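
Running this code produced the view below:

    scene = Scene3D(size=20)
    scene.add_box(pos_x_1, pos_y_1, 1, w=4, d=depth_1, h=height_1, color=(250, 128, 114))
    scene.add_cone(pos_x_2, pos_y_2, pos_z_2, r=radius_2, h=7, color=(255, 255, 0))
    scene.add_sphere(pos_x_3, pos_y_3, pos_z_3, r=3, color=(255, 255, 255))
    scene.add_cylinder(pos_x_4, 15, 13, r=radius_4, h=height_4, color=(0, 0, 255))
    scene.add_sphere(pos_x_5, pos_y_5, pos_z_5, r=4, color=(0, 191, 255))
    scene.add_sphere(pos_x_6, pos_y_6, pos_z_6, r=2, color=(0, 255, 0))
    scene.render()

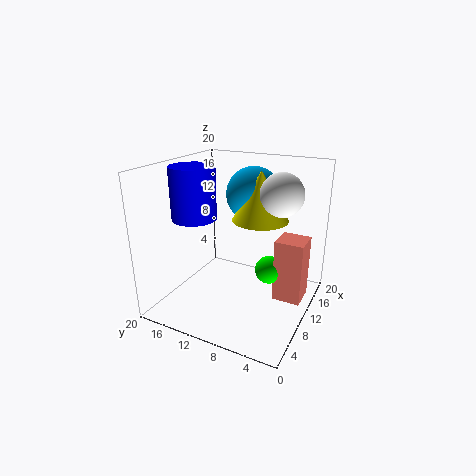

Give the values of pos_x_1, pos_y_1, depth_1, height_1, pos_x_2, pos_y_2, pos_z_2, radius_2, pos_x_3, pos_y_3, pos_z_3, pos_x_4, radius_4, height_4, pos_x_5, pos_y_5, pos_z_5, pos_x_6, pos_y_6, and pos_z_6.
pos_x_1 = 11; pos_y_1 = 1; depth_1 = 4; height_1 = 9; pos_x_2 = 13; pos_y_2 = 8; pos_z_2 = 12; radius_2 = 4; pos_x_3 = 13; pos_y_3 = 5; pos_z_3 = 16; pos_x_4 = 7; radius_4 = 3; height_4 = 7; pos_x_5 = 15; pos_y_5 = 10; pos_z_5 = 15; pos_x_6 = 12; pos_y_6 = 6; pos_z_6 = 5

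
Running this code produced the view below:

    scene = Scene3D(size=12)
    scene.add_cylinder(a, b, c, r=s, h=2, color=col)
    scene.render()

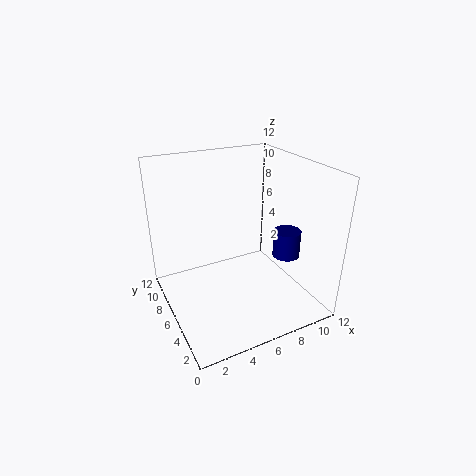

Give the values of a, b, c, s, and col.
a = 8, b = 2, c = 6, s = 1, col = 'navy'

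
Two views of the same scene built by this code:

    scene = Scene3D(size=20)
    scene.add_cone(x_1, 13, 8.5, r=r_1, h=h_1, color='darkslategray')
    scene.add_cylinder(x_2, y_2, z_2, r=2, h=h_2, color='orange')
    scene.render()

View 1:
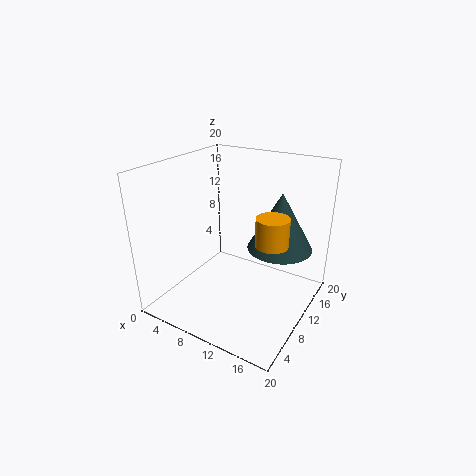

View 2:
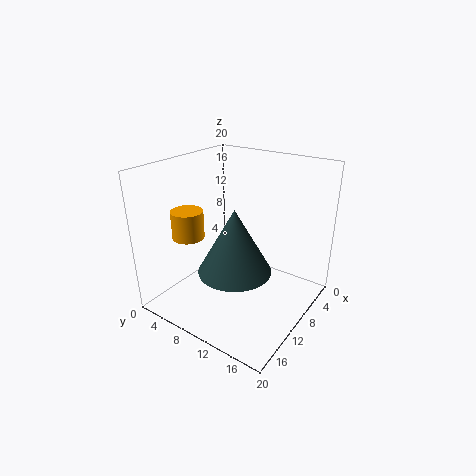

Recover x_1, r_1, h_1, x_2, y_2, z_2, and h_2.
x_1 = 15, r_1 = 4.5, h_1 = 8, x_2 = 16.5, y_2 = 7, z_2 = 12, h_2 = 3.5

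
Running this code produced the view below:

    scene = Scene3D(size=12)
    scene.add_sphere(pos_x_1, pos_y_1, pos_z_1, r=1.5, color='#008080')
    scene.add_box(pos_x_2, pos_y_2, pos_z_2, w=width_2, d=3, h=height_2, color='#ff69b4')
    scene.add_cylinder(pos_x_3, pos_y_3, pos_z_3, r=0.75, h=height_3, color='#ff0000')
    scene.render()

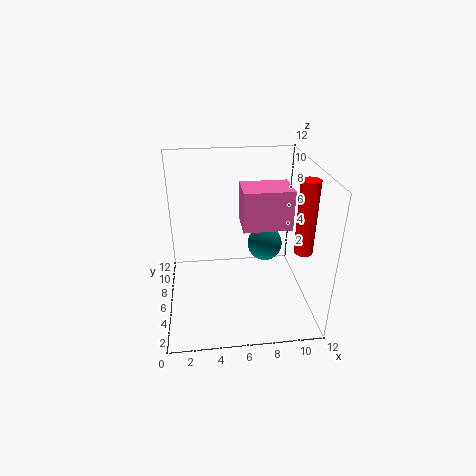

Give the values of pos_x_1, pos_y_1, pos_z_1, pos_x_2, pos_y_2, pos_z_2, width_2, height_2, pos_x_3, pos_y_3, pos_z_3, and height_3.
pos_x_1 = 8.5; pos_y_1 = 7; pos_z_1 = 4.75; pos_x_2 = 6.5; pos_y_2 = 6.25; pos_z_2 = 6.25; width_2 = 4.25; height_2 = 3.5; pos_x_3 = 11; pos_y_3 = 4; pos_z_3 = 5.5; height_3 = 6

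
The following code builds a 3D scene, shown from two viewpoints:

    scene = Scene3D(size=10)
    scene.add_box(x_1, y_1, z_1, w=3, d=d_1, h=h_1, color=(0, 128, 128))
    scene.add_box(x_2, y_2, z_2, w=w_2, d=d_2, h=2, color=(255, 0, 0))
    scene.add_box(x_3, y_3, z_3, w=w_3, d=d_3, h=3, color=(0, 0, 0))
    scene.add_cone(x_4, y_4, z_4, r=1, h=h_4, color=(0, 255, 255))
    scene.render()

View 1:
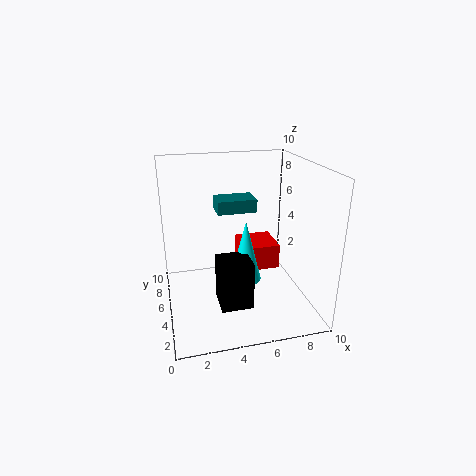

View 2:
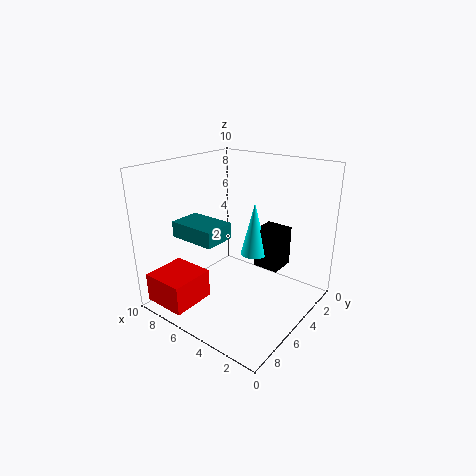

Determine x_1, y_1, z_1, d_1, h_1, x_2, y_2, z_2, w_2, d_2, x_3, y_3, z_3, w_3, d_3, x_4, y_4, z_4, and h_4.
x_1 = 4
y_1 = 7
z_1 = 6
d_1 = 2
h_1 = 1
x_2 = 6
y_2 = 7
z_2 = 1
w_2 = 3
d_2 = 3
x_3 = 3
y_3 = 1
z_3 = 2
w_3 = 2
d_3 = 2
x_4 = 5
y_4 = 3
z_4 = 3
h_4 = 4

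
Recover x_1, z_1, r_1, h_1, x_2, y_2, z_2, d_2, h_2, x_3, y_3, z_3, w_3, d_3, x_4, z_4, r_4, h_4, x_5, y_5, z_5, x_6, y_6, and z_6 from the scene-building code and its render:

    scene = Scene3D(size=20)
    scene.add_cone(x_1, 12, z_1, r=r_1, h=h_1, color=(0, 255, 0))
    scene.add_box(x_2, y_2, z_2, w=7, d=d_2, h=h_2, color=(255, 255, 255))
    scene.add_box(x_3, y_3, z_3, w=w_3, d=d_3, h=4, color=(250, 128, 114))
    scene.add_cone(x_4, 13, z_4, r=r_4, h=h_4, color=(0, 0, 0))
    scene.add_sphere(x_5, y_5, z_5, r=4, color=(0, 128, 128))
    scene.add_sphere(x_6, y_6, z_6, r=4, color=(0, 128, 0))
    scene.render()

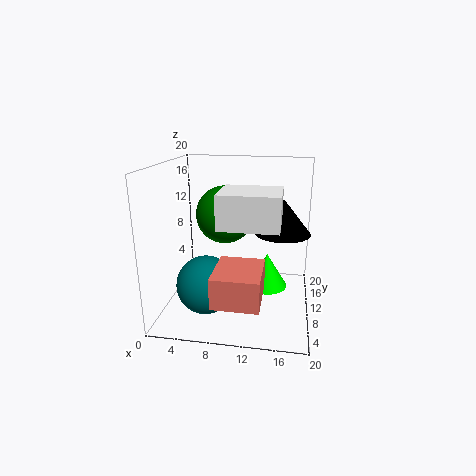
x_1 = 14; z_1 = 2; r_1 = 3; h_1 = 5; x_2 = 9; y_2 = 1; z_2 = 14; d_2 = 6; h_2 = 4; x_3 = 8; y_3 = 1; z_3 = 4; w_3 = 6; d_3 = 7; x_4 = 16; z_4 = 10; r_4 = 4; h_4 = 5; x_5 = 6; y_5 = 7; z_5 = 4; x_6 = 8; y_6 = 11; z_6 = 13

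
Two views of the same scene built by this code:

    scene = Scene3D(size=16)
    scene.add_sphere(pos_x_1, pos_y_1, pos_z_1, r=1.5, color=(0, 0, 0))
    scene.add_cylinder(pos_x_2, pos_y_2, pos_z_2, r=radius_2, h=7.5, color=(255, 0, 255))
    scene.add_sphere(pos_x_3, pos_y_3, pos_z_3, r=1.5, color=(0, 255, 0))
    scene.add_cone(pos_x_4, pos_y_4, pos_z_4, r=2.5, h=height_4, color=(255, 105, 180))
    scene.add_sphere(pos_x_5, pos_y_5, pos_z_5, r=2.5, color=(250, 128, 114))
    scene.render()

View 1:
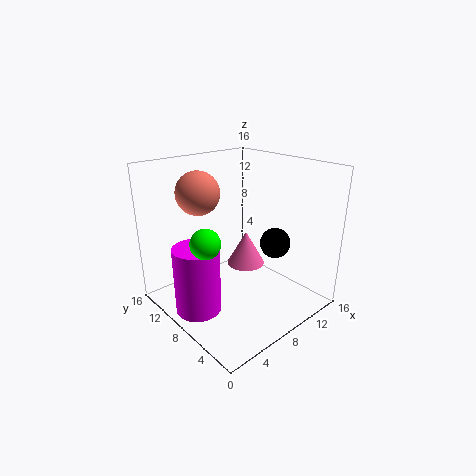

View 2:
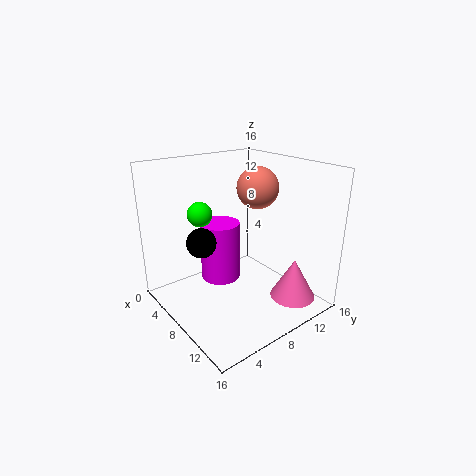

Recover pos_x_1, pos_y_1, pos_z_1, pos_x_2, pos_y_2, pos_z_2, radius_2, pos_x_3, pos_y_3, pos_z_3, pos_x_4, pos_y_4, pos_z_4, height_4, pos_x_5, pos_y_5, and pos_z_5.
pos_x_1 = 8.5
pos_y_1 = 3
pos_z_1 = 9
pos_x_2 = 3
pos_y_2 = 9
pos_z_2 = 0.5
radius_2 = 2.5
pos_x_3 = 2.5
pos_y_3 = 6.5
pos_z_3 = 9.5
pos_x_4 = 13
pos_y_4 = 12
pos_z_4 = 1.5
height_4 = 4.5
pos_x_5 = 6
pos_y_5 = 12.5
pos_z_5 = 12.5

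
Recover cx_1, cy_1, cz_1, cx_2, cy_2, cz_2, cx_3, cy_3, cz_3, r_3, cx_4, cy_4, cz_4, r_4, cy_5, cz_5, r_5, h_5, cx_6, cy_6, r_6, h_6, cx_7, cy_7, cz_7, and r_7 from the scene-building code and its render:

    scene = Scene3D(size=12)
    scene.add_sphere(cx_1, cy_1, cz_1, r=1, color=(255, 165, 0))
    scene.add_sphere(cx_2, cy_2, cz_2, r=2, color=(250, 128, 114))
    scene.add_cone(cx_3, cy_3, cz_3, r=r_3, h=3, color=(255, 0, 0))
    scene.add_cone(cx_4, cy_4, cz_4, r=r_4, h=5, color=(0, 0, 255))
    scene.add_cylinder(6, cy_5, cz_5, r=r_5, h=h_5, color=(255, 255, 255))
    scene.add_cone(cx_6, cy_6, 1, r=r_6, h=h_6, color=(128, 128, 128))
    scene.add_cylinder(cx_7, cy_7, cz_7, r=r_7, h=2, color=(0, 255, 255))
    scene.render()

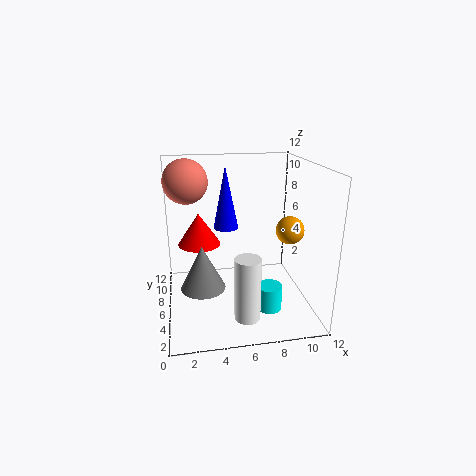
cx_1 = 9
cy_1 = 2
cz_1 = 8
cx_2 = 2
cy_2 = 10
cz_2 = 10
cx_3 = 3
cy_3 = 10
cz_3 = 4
r_3 = 2
cx_4 = 5
cy_4 = 6
cz_4 = 7
r_4 = 1
cy_5 = 2
cz_5 = 1
r_5 = 1
h_5 = 5
cx_6 = 3
cy_6 = 7
r_6 = 2
h_6 = 4
cx_7 = 8
cy_7 = 3
cz_7 = 1
r_7 = 1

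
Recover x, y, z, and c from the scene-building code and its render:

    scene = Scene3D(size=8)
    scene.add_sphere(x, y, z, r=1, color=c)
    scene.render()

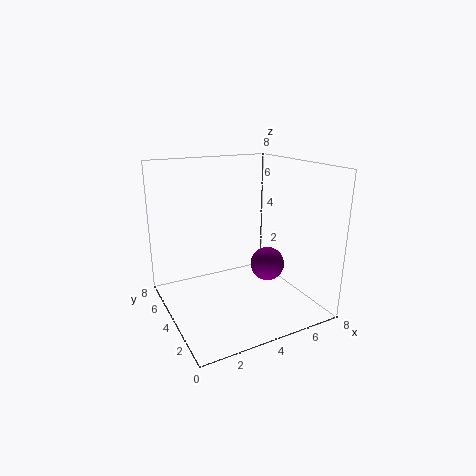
x = 6; y = 4; z = 2; c = 'purple'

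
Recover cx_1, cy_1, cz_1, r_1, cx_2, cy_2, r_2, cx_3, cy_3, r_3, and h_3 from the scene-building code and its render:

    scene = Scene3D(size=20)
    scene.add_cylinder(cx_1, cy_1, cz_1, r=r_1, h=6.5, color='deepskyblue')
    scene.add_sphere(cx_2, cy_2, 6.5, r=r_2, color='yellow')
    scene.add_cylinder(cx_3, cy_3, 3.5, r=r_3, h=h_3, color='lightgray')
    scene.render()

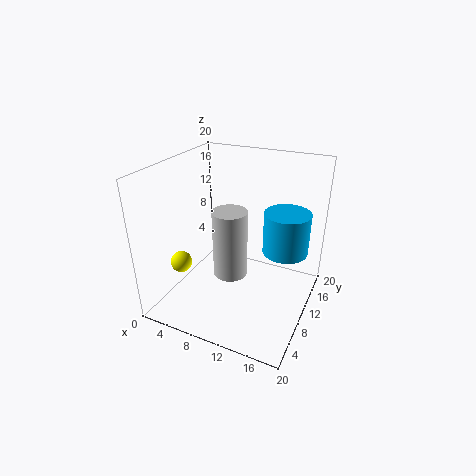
cx_1 = 15, cy_1 = 16.5, cz_1 = 5.5, r_1 = 3.5, cx_2 = 3, cy_2 = 6, r_2 = 1.5, cx_3 = 8.5, cy_3 = 10.5, r_3 = 2.5, h_3 = 10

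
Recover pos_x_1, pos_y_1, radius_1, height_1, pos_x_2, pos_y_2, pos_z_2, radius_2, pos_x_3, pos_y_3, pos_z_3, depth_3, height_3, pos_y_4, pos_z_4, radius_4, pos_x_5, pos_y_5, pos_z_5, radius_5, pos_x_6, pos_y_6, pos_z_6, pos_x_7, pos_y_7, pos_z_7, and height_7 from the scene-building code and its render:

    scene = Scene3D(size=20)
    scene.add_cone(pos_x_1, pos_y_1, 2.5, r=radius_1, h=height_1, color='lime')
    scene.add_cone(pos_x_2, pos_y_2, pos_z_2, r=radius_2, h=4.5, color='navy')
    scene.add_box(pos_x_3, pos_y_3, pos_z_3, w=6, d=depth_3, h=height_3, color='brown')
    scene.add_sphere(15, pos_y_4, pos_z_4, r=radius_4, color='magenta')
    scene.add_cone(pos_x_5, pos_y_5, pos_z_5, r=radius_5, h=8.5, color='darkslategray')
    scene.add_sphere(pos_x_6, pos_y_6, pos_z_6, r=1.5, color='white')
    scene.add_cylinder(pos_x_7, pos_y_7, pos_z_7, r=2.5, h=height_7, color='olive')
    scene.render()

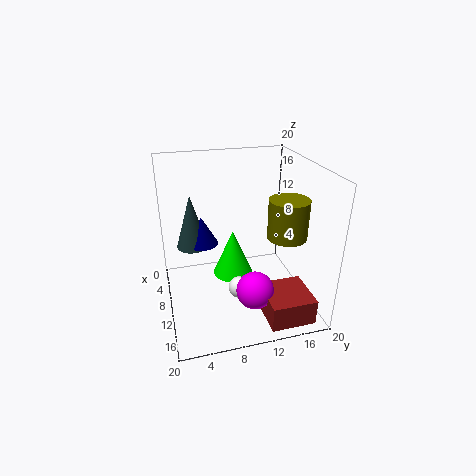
pos_x_1 = 7, pos_y_1 = 10, radius_1 = 3, height_1 = 7, pos_x_2 = 3, pos_y_2 = 6, pos_z_2 = 6, radius_2 = 2.5, pos_x_3 = 13.5, pos_y_3 = 12, pos_z_3 = 1, depth_3 = 6, height_3 = 3.5, pos_y_4 = 11, pos_z_4 = 4.5, radius_4 = 2.5, pos_x_5 = 2.5, pos_y_5 = 4.5, pos_z_5 = 5.5, radius_5 = 2.5, pos_x_6 = 12.5, pos_y_6 = 9.5, pos_z_6 = 3.5, pos_x_7 = 15, pos_y_7 = 15, pos_z_7 = 12, height_7 = 5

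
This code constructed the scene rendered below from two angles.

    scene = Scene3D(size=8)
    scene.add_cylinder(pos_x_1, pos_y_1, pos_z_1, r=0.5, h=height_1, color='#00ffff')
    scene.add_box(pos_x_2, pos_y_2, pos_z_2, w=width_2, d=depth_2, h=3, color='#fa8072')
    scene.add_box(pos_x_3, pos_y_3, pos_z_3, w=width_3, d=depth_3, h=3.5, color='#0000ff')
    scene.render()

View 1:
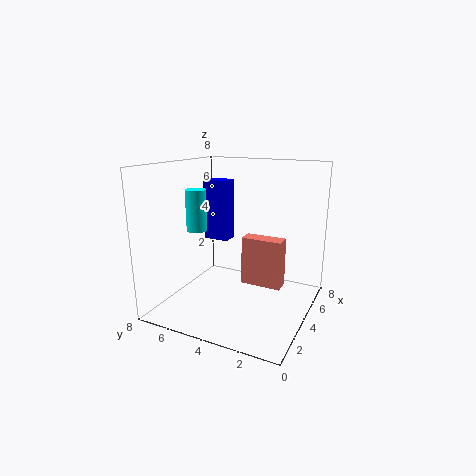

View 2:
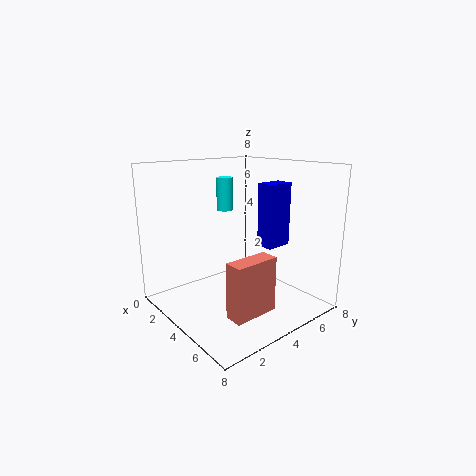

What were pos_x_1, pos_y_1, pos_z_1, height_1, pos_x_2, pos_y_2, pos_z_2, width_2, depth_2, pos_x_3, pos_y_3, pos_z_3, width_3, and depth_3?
pos_x_1 = 1.5, pos_y_1 = 5, pos_z_1 = 5, height_1 = 2, pos_x_2 = 5.5, pos_y_2 = 2, pos_z_2 = 0.5, width_2 = 1, depth_2 = 2.5, pos_x_3 = 4.5, pos_y_3 = 5, pos_z_3 = 3.5, width_3 = 1, depth_3 = 1.5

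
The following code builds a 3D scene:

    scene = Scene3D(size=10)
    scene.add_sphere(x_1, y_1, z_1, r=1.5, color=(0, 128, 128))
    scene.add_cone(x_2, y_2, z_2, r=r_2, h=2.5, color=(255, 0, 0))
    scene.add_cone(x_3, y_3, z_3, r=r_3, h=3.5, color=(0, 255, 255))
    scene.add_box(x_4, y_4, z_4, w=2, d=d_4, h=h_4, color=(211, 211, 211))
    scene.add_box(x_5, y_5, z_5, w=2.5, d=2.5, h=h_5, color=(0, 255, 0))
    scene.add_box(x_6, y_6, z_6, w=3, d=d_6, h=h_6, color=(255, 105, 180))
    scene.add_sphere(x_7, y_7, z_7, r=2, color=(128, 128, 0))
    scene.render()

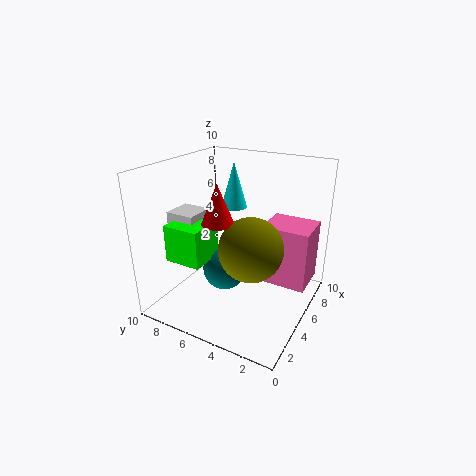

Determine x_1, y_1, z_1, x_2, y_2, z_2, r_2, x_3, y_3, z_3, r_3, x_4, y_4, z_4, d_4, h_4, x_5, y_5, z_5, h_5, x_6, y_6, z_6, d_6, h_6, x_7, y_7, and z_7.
x_1 = 4, y_1 = 5.5, z_1 = 3, x_2 = 2.5, y_2 = 5, z_2 = 7, r_2 = 1, x_3 = 8, y_3 = 7, z_3 = 6, r_3 = 1, x_4 = 2.5, y_4 = 7, z_4 = 4.5, d_4 = 2, h_4 = 2.5, x_5 = 1.5, y_5 = 6, z_5 = 4, h_5 = 2.5, x_6 = 6.5, y_6 = 0.5, z_6 = 1, d_6 = 3.5, h_6 = 4.5, x_7 = 3, y_7 = 3, z_7 = 5.5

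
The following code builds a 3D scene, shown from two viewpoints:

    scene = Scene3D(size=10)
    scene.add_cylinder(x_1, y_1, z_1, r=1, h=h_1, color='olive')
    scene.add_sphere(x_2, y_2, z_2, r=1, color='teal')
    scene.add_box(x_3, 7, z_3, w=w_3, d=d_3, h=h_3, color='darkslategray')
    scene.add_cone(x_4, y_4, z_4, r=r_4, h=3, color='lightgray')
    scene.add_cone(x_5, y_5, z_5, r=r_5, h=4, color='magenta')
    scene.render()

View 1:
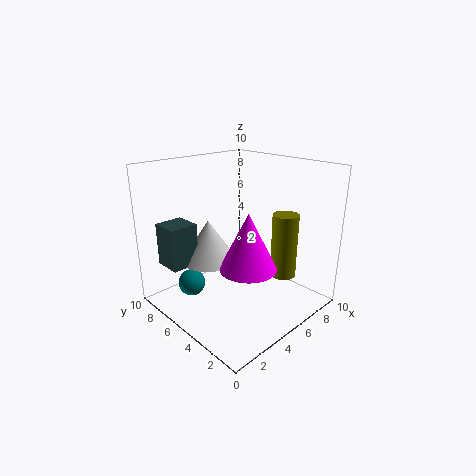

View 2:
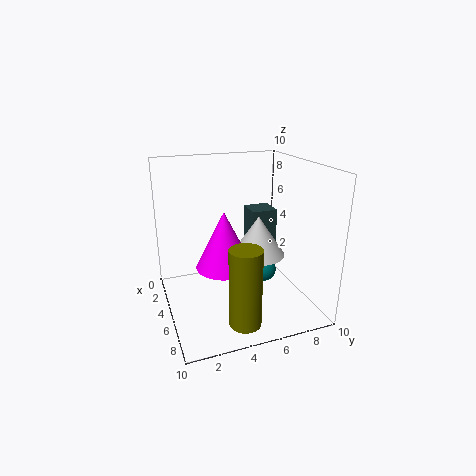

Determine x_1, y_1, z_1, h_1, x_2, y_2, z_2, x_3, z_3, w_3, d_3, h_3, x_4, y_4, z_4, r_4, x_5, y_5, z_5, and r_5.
x_1 = 9
y_1 = 4
z_1 = 1
h_1 = 5
x_2 = 3
y_2 = 8
z_2 = 1
x_3 = 1
z_3 = 3
w_3 = 2
d_3 = 2
h_3 = 3
x_4 = 4
y_4 = 7
z_4 = 3
r_4 = 2
x_5 = 5
y_5 = 4
z_5 = 3
r_5 = 2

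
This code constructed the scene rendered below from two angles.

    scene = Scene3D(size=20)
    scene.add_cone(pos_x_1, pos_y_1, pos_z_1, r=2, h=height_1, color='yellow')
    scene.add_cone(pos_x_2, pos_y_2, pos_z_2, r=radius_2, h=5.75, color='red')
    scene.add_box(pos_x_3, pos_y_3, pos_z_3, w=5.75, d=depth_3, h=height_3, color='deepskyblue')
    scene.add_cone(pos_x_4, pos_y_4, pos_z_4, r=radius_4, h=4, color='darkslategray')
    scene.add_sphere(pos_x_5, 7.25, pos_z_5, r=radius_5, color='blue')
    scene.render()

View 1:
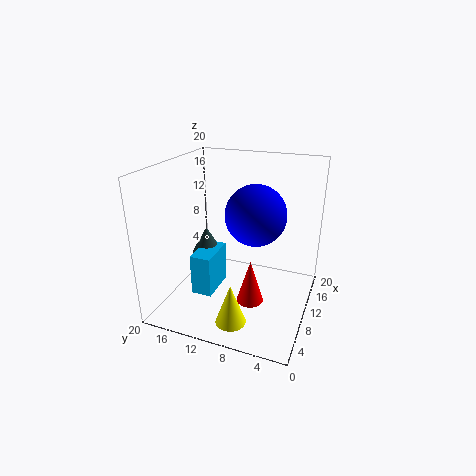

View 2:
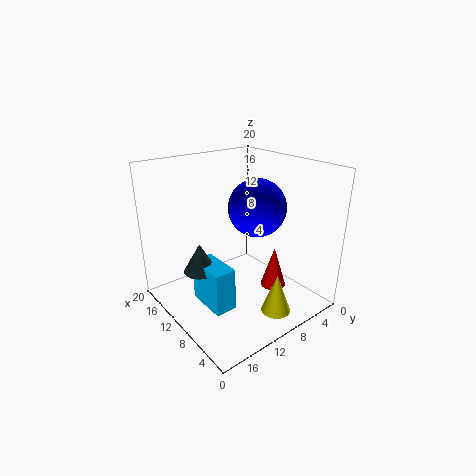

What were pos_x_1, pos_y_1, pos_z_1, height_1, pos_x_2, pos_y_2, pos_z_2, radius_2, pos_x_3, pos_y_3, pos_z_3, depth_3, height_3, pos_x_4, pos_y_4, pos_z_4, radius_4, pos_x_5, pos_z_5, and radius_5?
pos_x_1 = 3.5
pos_y_1 = 8.5
pos_z_1 = 1
height_1 = 5.5
pos_x_2 = 6
pos_y_2 = 6.75
pos_z_2 = 3.25
radius_2 = 1.75
pos_x_3 = 6.75
pos_y_3 = 13
pos_z_3 = 1.5
depth_3 = 3
height_3 = 6
pos_x_4 = 11.25
pos_y_4 = 15.5
pos_z_4 = 6.25
radius_4 = 2.25
pos_x_5 = 9.25
pos_z_5 = 14
radius_5 = 4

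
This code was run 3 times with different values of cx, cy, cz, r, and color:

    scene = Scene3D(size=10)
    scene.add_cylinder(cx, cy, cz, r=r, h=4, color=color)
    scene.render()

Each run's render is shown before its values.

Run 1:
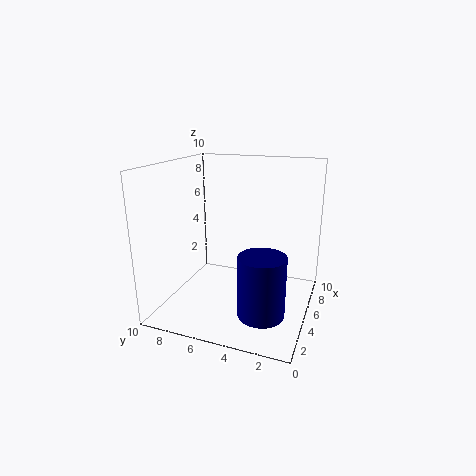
cx = 2.5; cy = 2.5; cz = 1; r = 1.5; color = 'navy'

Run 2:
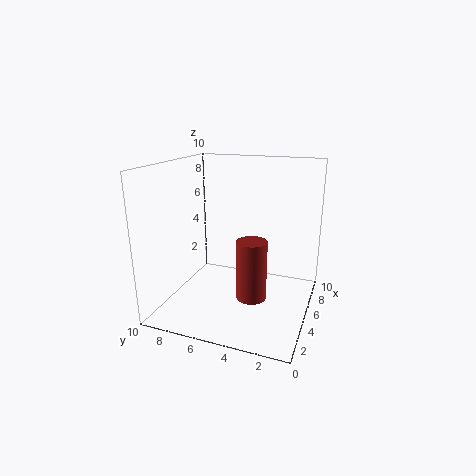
cx = 3.5; cy = 3.5; cz = 1.5; r = 1; color = 'brown'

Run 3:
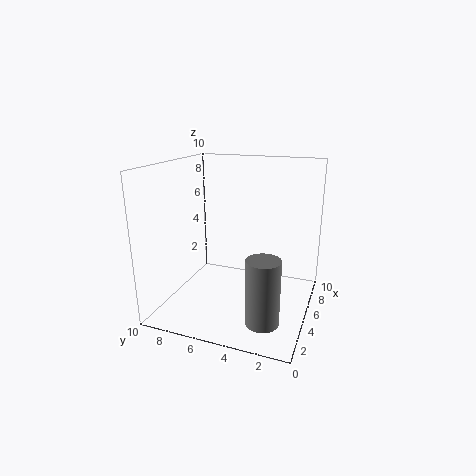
cx = 1; cy = 2; cz = 1.5; r = 1; color = 'gray'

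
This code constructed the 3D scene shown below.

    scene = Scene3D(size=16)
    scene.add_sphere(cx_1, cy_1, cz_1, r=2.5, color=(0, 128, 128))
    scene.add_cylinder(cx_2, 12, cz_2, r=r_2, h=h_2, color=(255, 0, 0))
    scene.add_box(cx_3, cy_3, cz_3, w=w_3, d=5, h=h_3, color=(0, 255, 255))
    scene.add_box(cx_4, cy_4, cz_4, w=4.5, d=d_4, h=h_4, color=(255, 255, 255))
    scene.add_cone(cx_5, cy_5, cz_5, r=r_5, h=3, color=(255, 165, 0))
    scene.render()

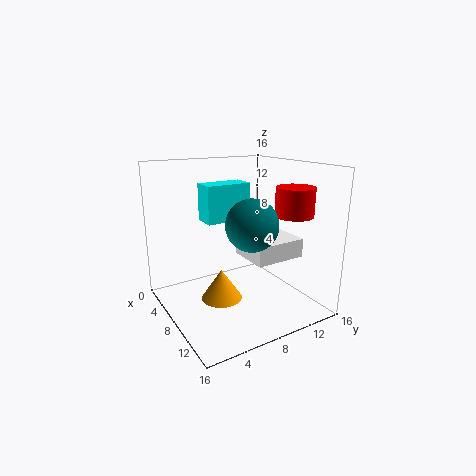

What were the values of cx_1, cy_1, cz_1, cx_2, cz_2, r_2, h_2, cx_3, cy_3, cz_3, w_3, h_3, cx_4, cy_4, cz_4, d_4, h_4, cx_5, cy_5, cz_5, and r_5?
cx_1 = 13, cy_1 = 6.5, cz_1 = 11, cx_2 = 12.5, cz_2 = 11, r_2 = 2, h_2 = 3, cx_3 = 5.5, cy_3 = 4.5, cz_3 = 10, w_3 = 2.5, h_3 = 4, cx_4 = 8.5, cy_4 = 7.5, cz_4 = 6.5, d_4 = 5.5, h_4 = 2, cx_5 = 11.5, cy_5 = 4, cz_5 = 3.5, r_5 = 2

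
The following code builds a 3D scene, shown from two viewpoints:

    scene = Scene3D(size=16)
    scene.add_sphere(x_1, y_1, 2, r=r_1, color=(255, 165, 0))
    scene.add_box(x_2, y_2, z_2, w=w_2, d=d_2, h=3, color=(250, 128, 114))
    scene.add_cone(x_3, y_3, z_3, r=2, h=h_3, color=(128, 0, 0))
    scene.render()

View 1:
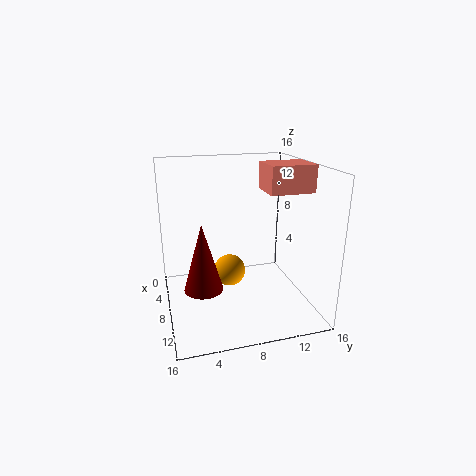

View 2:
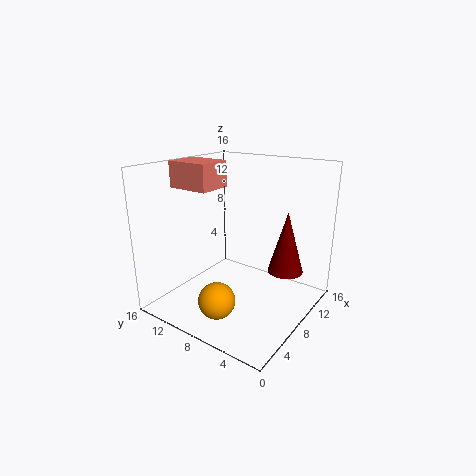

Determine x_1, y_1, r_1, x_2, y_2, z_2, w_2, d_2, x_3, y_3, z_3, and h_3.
x_1 = 4, y_1 = 8, r_1 = 2, x_2 = 6, y_2 = 11, z_2 = 13, w_2 = 4, d_2 = 5, x_3 = 11, y_3 = 3.5, z_3 = 4, h_3 = 7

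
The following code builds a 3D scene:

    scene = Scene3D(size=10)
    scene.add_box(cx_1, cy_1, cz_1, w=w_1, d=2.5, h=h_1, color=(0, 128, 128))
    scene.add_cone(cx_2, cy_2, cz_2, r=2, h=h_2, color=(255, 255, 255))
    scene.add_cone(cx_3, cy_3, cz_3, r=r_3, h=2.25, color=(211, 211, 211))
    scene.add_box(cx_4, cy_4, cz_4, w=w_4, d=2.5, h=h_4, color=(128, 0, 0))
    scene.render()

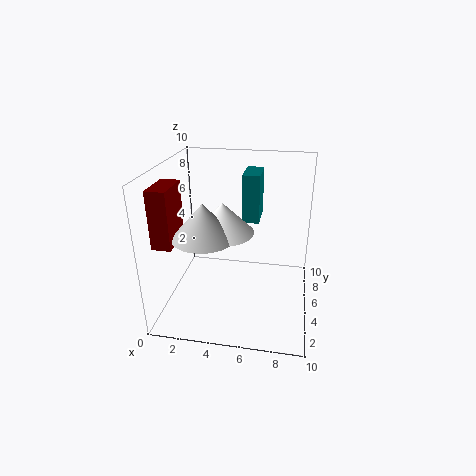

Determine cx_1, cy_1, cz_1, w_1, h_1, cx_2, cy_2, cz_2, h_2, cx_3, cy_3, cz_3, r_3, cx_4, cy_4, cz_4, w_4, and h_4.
cx_1 = 5, cy_1 = 6.5, cz_1 = 5.5, w_1 = 1.25, h_1 = 3.5, cx_2 = 4.25, cy_2 = 3.75, cz_2 = 6, h_2 = 2, cx_3 = 3.25, cy_3 = 2.75, cz_3 = 6, r_3 = 2, cx_4 = 0.25, cy_4 = 1.5, cz_4 = 5.5, w_4 = 1.25, h_4 = 3.75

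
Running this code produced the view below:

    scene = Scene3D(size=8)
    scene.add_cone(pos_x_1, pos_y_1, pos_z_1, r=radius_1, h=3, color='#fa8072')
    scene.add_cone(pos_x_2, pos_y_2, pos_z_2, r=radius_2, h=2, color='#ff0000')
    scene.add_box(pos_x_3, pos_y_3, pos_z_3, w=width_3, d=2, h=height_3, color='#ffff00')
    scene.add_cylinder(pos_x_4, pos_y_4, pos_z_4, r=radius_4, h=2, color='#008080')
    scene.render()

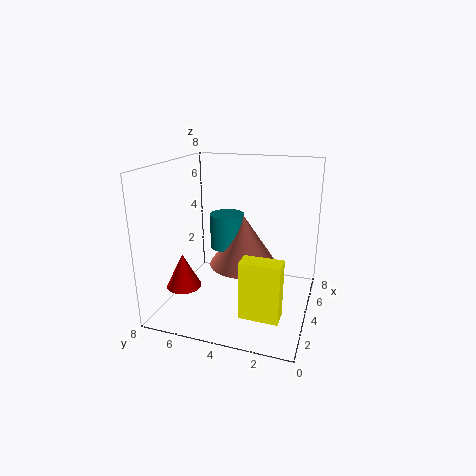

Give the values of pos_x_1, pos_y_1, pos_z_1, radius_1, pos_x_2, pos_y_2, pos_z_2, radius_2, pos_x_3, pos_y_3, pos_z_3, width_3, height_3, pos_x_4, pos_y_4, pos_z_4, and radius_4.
pos_x_1 = 5; pos_y_1 = 4; pos_z_1 = 2; radius_1 = 2; pos_x_2 = 3; pos_y_2 = 7; pos_z_2 = 1; radius_2 = 1; pos_x_3 = 1; pos_y_3 = 1; pos_z_3 = 1; width_3 = 1; height_3 = 3; pos_x_4 = 5; pos_y_4 = 5; pos_z_4 = 3; radius_4 = 1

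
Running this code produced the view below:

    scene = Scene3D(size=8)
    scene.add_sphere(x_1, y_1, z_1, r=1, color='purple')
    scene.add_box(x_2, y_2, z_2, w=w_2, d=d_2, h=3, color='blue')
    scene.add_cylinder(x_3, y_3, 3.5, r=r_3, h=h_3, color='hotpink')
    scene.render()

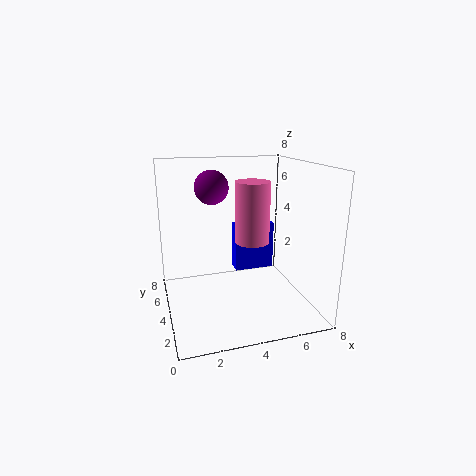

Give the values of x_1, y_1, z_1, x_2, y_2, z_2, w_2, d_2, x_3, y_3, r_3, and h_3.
x_1 = 3, y_1 = 6, z_1 = 6.5, x_2 = 4.5, y_2 = 6, z_2 = 1, w_2 = 2.5, d_2 = 1, x_3 = 5, y_3 = 4.5, r_3 = 1, h_3 = 3.5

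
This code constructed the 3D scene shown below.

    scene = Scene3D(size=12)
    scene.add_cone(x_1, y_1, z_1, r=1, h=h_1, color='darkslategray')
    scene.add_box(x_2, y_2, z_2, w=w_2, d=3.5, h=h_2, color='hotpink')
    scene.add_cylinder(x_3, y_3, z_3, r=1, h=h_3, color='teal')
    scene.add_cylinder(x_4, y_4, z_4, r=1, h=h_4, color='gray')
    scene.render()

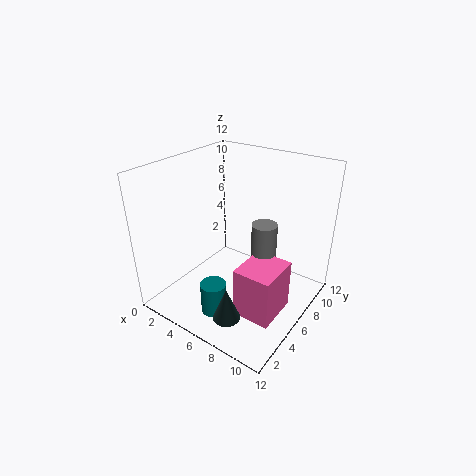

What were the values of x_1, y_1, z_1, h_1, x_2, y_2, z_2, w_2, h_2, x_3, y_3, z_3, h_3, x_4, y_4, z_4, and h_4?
x_1 = 8.5; y_1 = 1; z_1 = 2.5; h_1 = 2.5; x_2 = 8; y_2 = 2.5; z_2 = 1.5; w_2 = 3; h_2 = 4; x_3 = 6.5; y_3 = 2; z_3 = 1.5; h_3 = 2.5; x_4 = 8.5; y_4 = 6; z_4 = 2; h_4 = 6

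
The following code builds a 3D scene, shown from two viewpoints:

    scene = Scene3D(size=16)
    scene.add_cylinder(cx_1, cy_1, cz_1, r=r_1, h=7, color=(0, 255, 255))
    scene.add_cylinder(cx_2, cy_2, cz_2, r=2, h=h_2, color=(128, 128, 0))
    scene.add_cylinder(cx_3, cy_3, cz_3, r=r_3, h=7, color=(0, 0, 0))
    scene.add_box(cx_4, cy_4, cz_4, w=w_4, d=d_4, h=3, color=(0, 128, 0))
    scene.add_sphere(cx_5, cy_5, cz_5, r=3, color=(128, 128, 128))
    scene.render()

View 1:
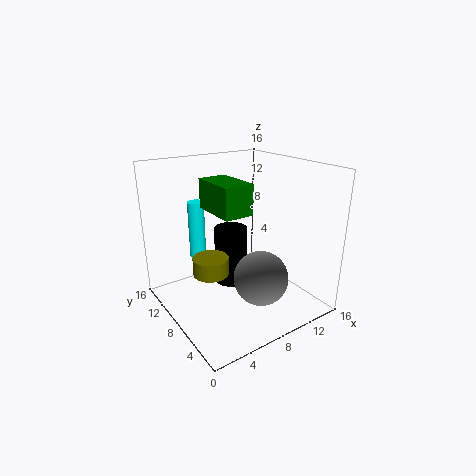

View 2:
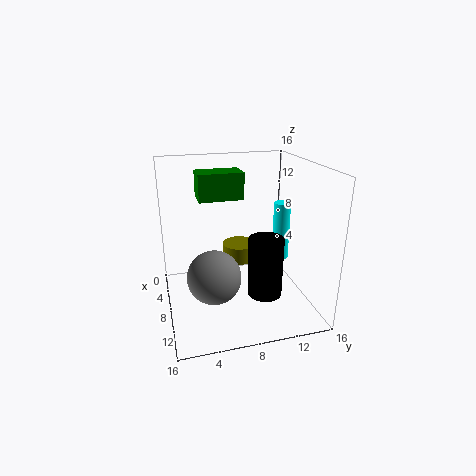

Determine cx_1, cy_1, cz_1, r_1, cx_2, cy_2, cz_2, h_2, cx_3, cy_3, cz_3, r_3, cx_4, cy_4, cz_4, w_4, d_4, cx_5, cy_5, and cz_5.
cx_1 = 6; cy_1 = 14; cz_1 = 4; r_1 = 1; cx_2 = 5; cy_2 = 9; cz_2 = 4; h_2 = 2; cx_3 = 9; cy_3 = 11; cz_3 = 1; r_3 = 2; cx_4 = 4; cy_4 = 4; cz_4 = 12; w_4 = 3; d_4 = 5; cx_5 = 9; cy_5 = 5; cz_5 = 4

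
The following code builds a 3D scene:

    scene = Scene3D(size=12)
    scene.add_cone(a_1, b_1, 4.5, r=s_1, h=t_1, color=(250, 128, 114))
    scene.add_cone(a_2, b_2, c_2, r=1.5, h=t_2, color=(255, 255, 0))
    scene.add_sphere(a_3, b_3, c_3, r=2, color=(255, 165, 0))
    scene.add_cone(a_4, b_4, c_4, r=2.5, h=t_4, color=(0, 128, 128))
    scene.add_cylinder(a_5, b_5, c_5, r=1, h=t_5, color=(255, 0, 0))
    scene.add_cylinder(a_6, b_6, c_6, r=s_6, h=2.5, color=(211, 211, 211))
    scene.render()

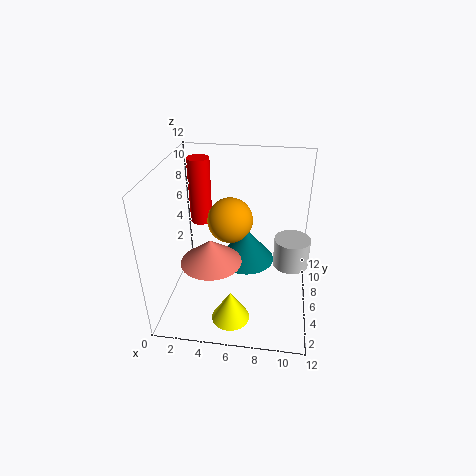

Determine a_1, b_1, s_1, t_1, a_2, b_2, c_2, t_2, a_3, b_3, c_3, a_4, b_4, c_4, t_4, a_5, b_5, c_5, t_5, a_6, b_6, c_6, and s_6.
a_1 = 4, b_1 = 4.5, s_1 = 2.5, t_1 = 2, a_2 = 6, b_2 = 2, c_2 = 1, t_2 = 2.5, a_3 = 5, b_3 = 8, c_3 = 6.5, a_4 = 6.5, b_4 = 7.5, c_4 = 3, t_4 = 3, a_5 = 2, b_5 = 9.5, c_5 = 5.5, t_5 = 6, a_6 = 10.5, b_6 = 6.5, c_6 = 3.5, s_6 = 1.5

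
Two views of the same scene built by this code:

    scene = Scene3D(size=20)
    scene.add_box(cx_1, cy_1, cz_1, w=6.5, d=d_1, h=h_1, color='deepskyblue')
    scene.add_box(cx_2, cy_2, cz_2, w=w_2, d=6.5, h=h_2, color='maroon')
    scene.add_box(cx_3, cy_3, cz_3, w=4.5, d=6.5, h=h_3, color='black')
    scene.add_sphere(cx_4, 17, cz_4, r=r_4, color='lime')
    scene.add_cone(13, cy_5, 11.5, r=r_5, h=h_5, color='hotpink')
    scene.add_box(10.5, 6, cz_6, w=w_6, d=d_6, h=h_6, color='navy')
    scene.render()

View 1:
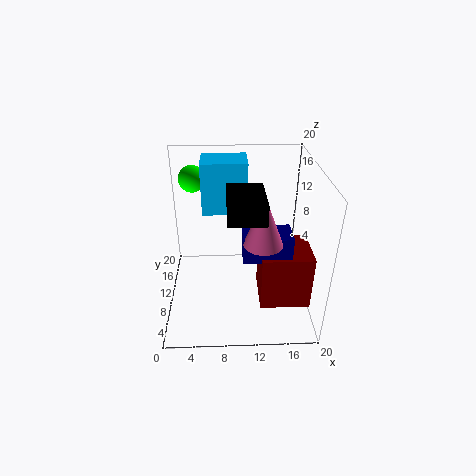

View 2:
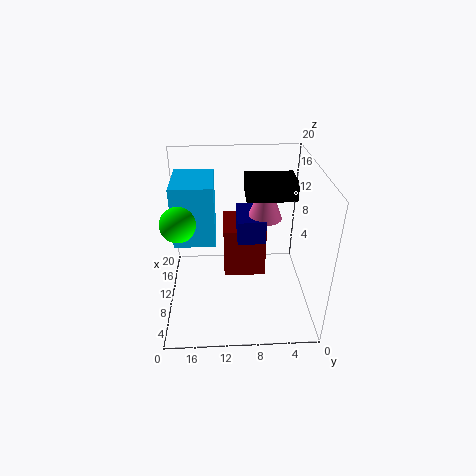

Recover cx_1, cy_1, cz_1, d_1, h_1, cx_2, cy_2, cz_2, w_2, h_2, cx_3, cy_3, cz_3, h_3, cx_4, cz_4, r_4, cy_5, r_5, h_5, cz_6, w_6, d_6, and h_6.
cx_1 = 5
cy_1 = 13
cz_1 = 12
d_1 = 5
h_1 = 7.5
cx_2 = 13
cy_2 = 5.5
cz_2 = 1
w_2 = 7
h_2 = 8
cx_3 = 8.5
cy_3 = 2.5
cz_3 = 16
h_3 = 2.5
cx_4 = 3.5
cz_4 = 16
r_4 = 2
cy_5 = 6
r_5 = 2.5
h_5 = 6.5
cz_6 = 8.5
w_6 = 6.5
d_6 = 4
h_6 = 3.5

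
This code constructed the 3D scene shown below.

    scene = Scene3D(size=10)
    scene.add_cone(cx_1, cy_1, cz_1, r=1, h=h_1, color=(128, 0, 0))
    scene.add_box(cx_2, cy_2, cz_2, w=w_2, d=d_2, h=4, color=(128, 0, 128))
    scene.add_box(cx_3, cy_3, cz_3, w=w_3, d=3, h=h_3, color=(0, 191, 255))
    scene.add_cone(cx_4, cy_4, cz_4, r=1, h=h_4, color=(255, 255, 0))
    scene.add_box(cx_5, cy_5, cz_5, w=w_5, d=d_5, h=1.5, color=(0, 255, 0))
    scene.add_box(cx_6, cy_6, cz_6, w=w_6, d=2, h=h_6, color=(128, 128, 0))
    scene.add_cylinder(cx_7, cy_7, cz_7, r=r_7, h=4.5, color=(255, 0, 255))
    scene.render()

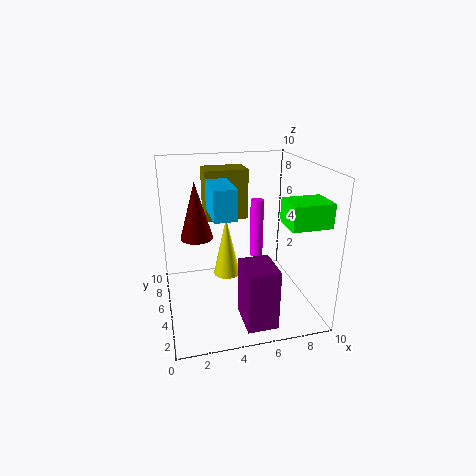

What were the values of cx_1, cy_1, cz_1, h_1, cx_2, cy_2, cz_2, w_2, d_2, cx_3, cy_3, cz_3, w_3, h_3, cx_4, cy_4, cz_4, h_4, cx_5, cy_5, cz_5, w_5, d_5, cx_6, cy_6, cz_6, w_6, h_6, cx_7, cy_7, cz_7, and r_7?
cx_1 = 2; cy_1 = 3.5; cz_1 = 6; h_1 = 3.5; cx_2 = 4.5; cy_2 = 0.5; cz_2 = 0.5; w_2 = 2; d_2 = 2.5; cx_3 = 3; cy_3 = 3; cz_3 = 7; w_3 = 1.5; h_3 = 2; cx_4 = 4.5; cy_4 = 6.5; cz_4 = 1.5; h_4 = 4.5; cx_5 = 7; cy_5 = 0.5; cz_5 = 7; w_5 = 2.5; d_5 = 2; cx_6 = 3; cy_6 = 6; cz_6 = 6; w_6 = 3; h_6 = 3.5; cx_7 = 7; cy_7 = 7; cz_7 = 2.5; r_7 = 0.5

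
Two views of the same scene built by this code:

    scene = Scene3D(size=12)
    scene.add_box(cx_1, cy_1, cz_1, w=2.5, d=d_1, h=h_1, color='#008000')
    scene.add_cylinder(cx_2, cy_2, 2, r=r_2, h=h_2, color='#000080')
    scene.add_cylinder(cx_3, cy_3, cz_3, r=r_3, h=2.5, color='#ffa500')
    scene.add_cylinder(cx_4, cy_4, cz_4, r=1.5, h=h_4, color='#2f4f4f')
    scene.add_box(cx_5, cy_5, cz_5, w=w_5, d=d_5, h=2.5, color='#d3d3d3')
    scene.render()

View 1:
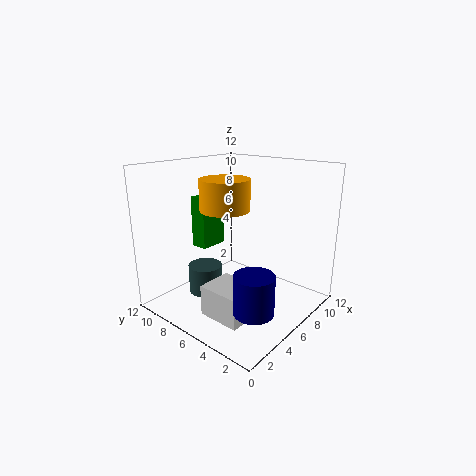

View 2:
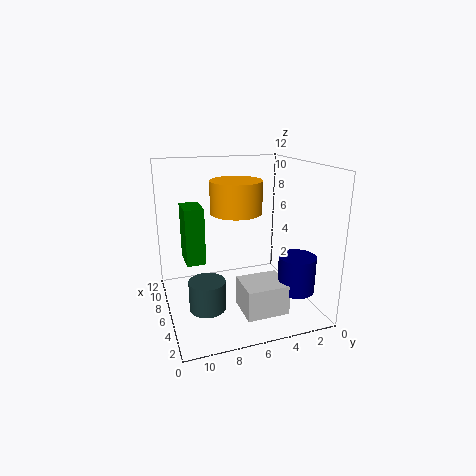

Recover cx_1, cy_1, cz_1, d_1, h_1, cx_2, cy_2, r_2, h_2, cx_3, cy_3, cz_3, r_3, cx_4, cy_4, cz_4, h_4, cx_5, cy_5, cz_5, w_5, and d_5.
cx_1 = 5
cy_1 = 9
cz_1 = 4.5
d_1 = 1.5
h_1 = 4.5
cx_2 = 3
cy_2 = 2
r_2 = 1.5
h_2 = 3
cx_3 = 5
cy_3 = 6.5
cz_3 = 8.5
r_3 = 2
cx_4 = 5
cy_4 = 9
cz_4 = 0.5
h_4 = 2.5
cx_5 = 2
cy_5 = 3
cz_5 = 0.5
w_5 = 3
d_5 = 3.5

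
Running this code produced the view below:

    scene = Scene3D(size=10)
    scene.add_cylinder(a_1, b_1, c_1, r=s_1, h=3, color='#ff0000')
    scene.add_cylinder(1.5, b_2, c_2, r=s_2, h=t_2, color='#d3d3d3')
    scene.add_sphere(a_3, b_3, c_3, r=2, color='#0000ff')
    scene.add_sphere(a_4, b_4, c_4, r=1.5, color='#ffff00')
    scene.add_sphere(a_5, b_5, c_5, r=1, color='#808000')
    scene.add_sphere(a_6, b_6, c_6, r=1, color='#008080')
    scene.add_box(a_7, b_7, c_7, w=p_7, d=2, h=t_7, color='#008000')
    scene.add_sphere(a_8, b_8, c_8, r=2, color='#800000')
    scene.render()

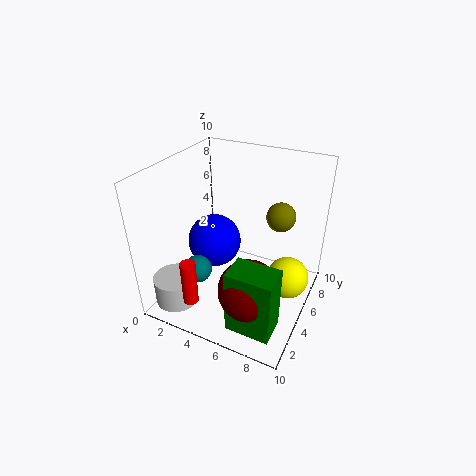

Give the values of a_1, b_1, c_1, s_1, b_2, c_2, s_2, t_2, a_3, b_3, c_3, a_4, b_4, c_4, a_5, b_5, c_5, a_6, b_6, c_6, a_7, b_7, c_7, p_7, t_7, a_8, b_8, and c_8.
a_1 = 3.5, b_1 = 1, c_1 = 2, s_1 = 0.5, b_2 = 2, c_2 = 0.5, s_2 = 1.5, t_2 = 2, a_3 = 2.5, b_3 = 6, c_3 = 3.5, a_4 = 8.5, b_4 = 6, c_4 = 2, a_5 = 7.5, b_5 = 6.5, c_5 = 6.5, a_6 = 2.5, b_6 = 3.5, c_6 = 2.5, a_7 = 6, b_7 = 1, c_7 = 0.5, p_7 = 3, t_7 = 4.5, a_8 = 7, b_8 = 2.5, c_8 = 3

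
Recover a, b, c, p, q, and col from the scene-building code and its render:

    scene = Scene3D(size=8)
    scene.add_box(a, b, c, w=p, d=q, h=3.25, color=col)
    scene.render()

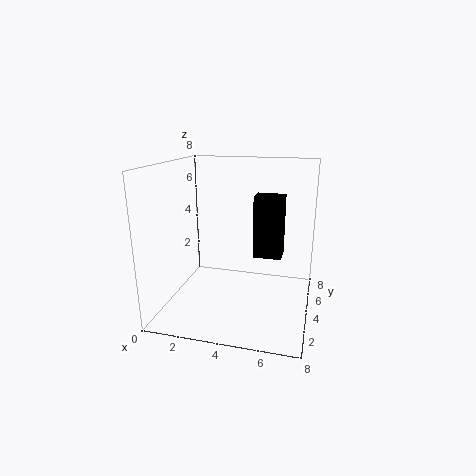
a = 5; b = 3.25; c = 3.25; p = 1.5; q = 1.25; col = 'black'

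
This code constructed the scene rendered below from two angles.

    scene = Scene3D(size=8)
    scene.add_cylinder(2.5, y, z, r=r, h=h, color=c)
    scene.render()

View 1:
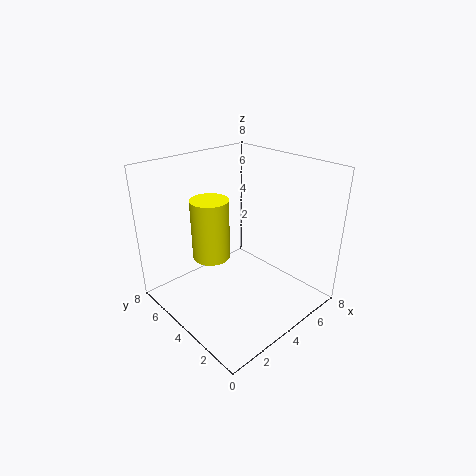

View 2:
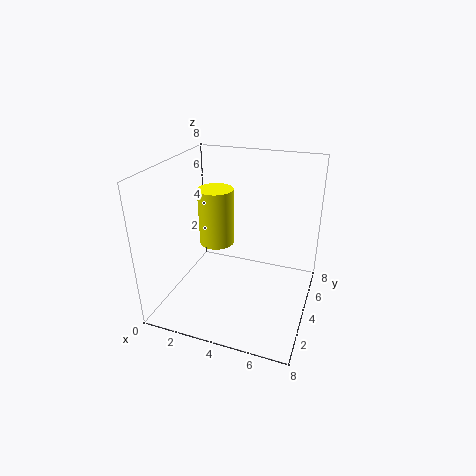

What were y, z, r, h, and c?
y = 4.5; z = 3.25; r = 1; h = 3.25; c = 'yellow'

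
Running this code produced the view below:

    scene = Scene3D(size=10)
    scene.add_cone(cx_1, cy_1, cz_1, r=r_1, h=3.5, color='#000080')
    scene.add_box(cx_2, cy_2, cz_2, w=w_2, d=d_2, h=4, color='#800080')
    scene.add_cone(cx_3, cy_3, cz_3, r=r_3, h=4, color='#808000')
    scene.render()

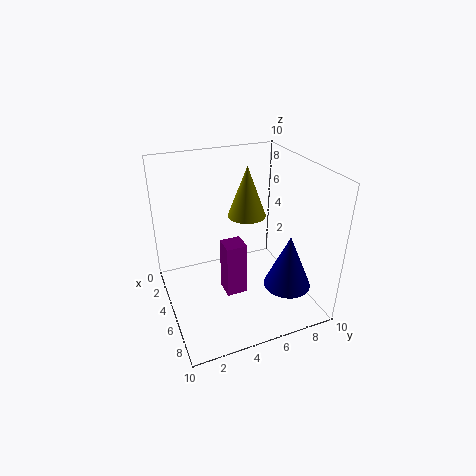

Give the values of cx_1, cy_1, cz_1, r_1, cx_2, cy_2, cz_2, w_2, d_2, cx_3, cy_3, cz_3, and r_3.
cx_1 = 8.5, cy_1 = 7, cz_1 = 3, r_1 = 1.5, cx_2 = 4, cy_2 = 4, cz_2 = 0.5, w_2 = 1.5, d_2 = 1.5, cx_3 = 2, cy_3 = 7, cz_3 = 5, r_3 = 1.5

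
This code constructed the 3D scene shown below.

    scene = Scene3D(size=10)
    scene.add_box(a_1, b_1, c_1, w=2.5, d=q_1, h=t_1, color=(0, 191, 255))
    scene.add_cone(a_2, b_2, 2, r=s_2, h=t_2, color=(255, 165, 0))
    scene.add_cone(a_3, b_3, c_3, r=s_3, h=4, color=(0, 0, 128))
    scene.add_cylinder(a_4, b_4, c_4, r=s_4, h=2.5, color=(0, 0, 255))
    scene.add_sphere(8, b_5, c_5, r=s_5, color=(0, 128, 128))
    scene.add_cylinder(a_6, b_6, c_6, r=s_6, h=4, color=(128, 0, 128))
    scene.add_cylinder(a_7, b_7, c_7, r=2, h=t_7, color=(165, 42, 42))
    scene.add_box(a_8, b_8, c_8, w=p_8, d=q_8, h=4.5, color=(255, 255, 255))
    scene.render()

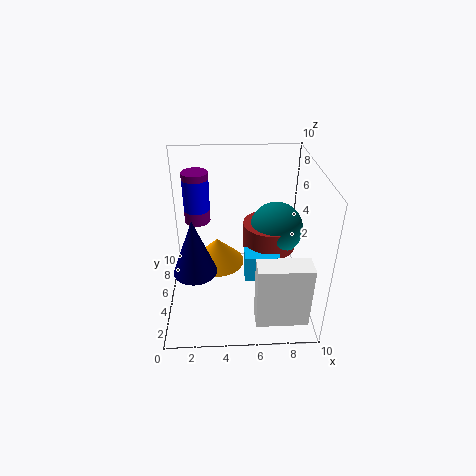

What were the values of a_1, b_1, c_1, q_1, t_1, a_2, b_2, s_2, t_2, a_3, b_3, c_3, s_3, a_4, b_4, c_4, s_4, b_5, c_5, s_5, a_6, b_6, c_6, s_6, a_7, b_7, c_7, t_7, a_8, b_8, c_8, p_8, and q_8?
a_1 = 5.5, b_1 = 4.5, c_1 = 1.5, q_1 = 1.5, t_1 = 2, a_2 = 3.5, b_2 = 6.5, s_2 = 2, t_2 = 2, a_3 = 2, b_3 = 4, c_3 = 3, s_3 = 1.5, a_4 = 2, b_4 = 8.5, c_4 = 5.5, s_4 = 1, b_5 = 7, c_5 = 4.5, s_5 = 2, a_6 = 2, b_6 = 8.5, c_6 = 4.5, s_6 = 1, a_7 = 7.5, b_7 = 7, c_7 = 3, t_7 = 2, a_8 = 6, b_8 = 1, c_8 = 0.5, p_8 = 3.5, q_8 = 1.5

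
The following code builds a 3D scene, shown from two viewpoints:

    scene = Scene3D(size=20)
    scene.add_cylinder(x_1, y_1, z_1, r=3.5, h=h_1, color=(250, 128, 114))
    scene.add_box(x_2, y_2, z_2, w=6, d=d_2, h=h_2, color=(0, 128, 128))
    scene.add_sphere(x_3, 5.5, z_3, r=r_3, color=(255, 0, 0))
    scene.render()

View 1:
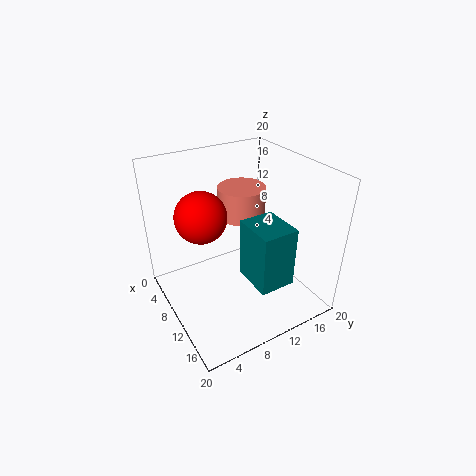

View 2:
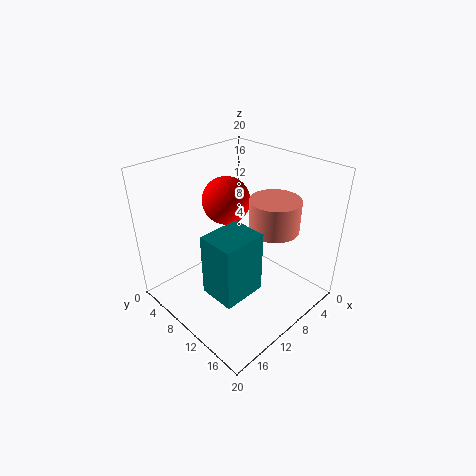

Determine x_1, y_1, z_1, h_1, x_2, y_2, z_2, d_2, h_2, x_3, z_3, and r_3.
x_1 = 6, y_1 = 13, z_1 = 11, h_1 = 4.5, x_2 = 10.5, y_2 = 10, z_2 = 4.5, d_2 = 5, h_2 = 8.5, x_3 = 8, z_3 = 13.5, r_3 = 3.5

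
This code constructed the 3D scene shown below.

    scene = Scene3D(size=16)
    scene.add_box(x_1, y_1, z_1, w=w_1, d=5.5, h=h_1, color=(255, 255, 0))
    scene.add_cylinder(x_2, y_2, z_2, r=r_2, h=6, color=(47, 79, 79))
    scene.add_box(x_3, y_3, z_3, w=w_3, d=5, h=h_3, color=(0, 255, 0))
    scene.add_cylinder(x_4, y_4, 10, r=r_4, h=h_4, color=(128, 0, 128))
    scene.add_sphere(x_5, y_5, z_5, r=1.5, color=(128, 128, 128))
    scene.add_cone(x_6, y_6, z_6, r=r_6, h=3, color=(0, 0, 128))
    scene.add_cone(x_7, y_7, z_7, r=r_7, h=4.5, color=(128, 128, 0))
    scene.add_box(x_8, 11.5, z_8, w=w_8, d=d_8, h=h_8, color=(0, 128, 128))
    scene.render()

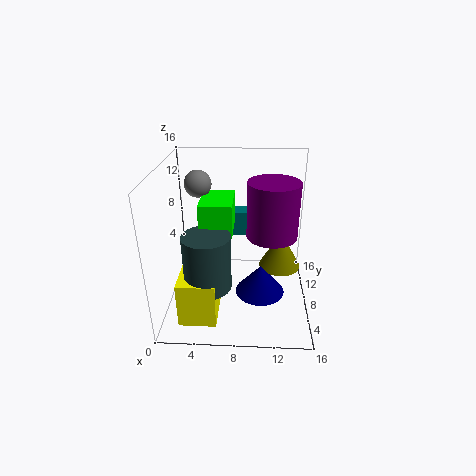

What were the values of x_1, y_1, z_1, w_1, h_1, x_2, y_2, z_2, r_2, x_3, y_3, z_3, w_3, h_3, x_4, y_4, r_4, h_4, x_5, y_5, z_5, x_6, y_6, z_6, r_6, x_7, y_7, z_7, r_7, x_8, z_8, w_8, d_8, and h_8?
x_1 = 2, y_1 = 2, z_1 = 0.5, w_1 = 4, h_1 = 5, x_2 = 5, y_2 = 4.5, z_2 = 4, r_2 = 2.5, x_3 = 4, y_3 = 6, z_3 = 9, w_3 = 3.5, h_3 = 3.5, x_4 = 11.5, y_4 = 5, r_4 = 2.5, h_4 = 5.5, x_5 = 3.5, y_5 = 10, z_5 = 13.5, x_6 = 10.5, y_6 = 4, z_6 = 4, r_6 = 2.5, x_7 = 13, y_7 = 10.5, z_7 = 3, r_7 = 2.5, x_8 = 6, z_8 = 6.5, w_8 = 3, d_8 = 2, h_8 = 3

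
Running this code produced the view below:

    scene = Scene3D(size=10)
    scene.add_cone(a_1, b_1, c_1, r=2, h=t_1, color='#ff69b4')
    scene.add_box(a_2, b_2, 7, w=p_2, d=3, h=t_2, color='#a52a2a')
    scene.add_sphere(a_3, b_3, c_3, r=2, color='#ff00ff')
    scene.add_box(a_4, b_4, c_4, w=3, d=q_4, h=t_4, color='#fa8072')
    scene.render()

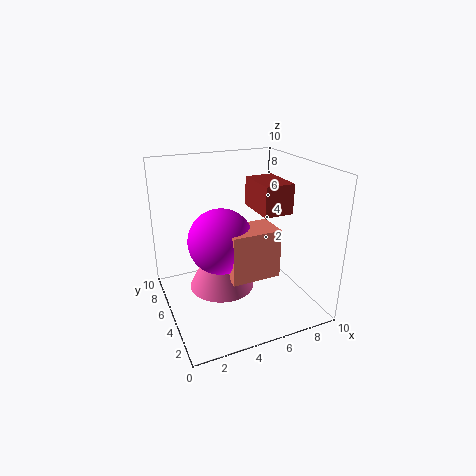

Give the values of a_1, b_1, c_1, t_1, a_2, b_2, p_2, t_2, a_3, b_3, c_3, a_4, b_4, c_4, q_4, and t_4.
a_1 = 3; b_1 = 3; c_1 = 3; t_1 = 4; a_2 = 6; b_2 = 3; p_2 = 2; t_2 = 2; a_3 = 3; b_3 = 3; c_3 = 6; a_4 = 3; b_4 = 1; c_4 = 4; q_4 = 2; t_4 = 3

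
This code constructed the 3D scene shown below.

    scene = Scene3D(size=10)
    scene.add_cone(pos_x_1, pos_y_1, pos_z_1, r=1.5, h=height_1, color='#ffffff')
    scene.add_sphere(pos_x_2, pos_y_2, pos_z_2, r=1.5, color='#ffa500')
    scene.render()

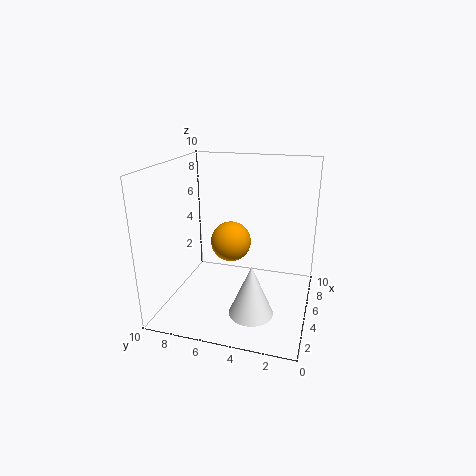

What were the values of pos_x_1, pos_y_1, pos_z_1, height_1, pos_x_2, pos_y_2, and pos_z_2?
pos_x_1 = 3
pos_y_1 = 3.5
pos_z_1 = 0.5
height_1 = 3.5
pos_x_2 = 6.5
pos_y_2 = 6
pos_z_2 = 4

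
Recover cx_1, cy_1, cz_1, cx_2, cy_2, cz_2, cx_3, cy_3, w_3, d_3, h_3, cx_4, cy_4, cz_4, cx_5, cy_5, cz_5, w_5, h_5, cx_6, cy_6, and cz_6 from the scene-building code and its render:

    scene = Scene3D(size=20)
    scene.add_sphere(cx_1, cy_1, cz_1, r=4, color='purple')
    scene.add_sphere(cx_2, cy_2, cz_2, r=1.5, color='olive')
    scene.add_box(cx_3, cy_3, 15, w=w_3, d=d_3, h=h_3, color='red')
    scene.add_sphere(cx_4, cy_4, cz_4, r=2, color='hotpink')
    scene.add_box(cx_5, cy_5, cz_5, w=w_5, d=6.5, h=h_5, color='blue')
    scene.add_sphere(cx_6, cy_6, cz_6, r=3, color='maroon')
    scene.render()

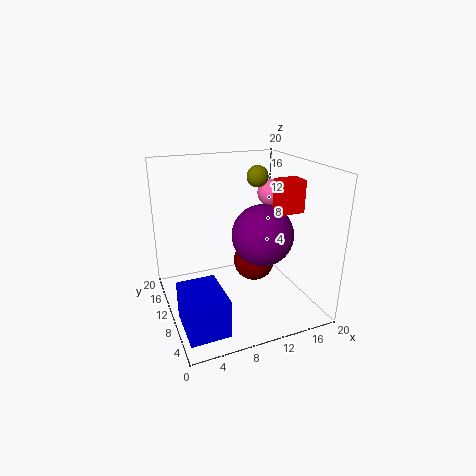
cx_1 = 12; cy_1 = 6.5; cz_1 = 11.5; cx_2 = 13.5; cy_2 = 11.5; cz_2 = 18; cx_3 = 13; cy_3 = 3.5; w_3 = 3; d_3 = 2.5; h_3 = 4; cx_4 = 16.5; cy_4 = 13; cz_4 = 15; cx_5 = 0.5; cy_5 = 1; cz_5 = 1.5; w_5 = 5; h_5 = 5; cx_6 = 13; cy_6 = 11; cz_6 = 5.5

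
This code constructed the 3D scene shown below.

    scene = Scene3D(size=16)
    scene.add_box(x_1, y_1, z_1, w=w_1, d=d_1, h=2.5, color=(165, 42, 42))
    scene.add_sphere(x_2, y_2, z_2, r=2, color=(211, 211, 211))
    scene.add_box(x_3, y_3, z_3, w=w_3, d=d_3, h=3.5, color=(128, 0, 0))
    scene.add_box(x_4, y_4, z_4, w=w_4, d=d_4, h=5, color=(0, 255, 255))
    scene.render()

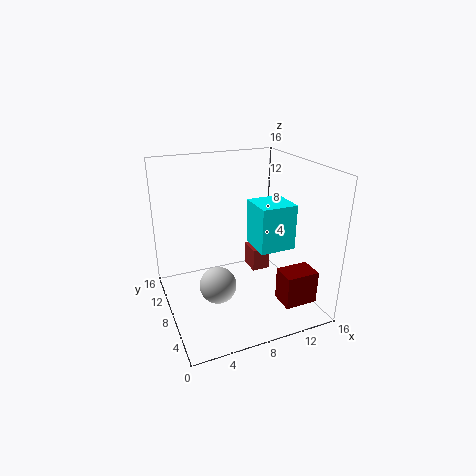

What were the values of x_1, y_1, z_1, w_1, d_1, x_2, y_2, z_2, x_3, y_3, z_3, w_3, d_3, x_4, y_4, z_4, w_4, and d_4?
x_1 = 9.5, y_1 = 7, z_1 = 4, w_1 = 2, d_1 = 2.5, x_2 = 5, y_2 = 6.5, z_2 = 3.5, x_3 = 10.5, y_3 = 1, z_3 = 2.5, w_3 = 3.5, d_3 = 2.5, x_4 = 9.5, y_4 = 5, z_4 = 7, w_4 = 4, d_4 = 4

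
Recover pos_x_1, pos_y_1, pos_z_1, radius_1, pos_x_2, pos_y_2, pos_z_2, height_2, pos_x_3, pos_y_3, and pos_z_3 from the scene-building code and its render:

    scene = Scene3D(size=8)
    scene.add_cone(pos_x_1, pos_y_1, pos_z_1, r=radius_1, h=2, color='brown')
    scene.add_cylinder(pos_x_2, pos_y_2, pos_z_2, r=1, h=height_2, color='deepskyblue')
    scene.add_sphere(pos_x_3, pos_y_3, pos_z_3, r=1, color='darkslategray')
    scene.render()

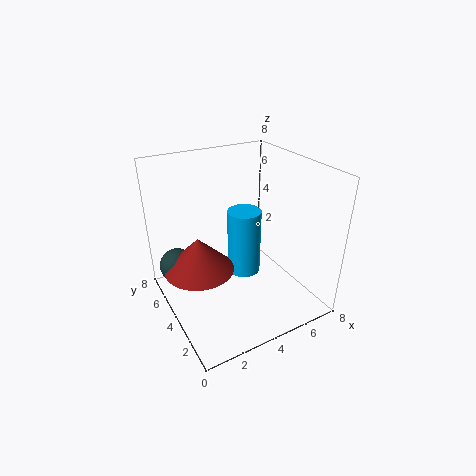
pos_x_1 = 2
pos_y_1 = 5
pos_z_1 = 2
radius_1 = 2
pos_x_2 = 5
pos_y_2 = 5
pos_z_2 = 1
height_2 = 4
pos_x_3 = 1
pos_y_3 = 6
pos_z_3 = 2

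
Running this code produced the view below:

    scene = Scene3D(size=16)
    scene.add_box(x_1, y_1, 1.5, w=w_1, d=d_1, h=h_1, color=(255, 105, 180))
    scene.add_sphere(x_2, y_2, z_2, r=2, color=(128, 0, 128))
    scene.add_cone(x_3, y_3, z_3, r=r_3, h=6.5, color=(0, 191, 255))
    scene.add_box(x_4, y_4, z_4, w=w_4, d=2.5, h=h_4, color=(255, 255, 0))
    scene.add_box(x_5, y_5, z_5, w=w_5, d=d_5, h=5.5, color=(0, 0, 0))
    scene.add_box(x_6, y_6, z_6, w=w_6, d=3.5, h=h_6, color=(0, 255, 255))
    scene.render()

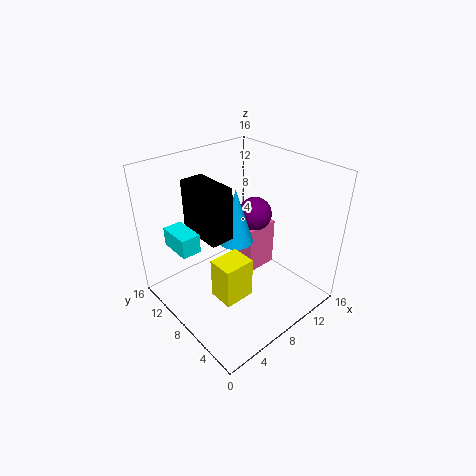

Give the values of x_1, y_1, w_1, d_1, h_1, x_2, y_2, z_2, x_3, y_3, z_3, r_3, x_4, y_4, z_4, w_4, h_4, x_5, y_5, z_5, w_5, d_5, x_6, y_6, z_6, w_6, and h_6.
x_1 = 10.5, y_1 = 8.5, w_1 = 4, d_1 = 3.5, h_1 = 6, x_2 = 12, y_2 = 9.5, z_2 = 9, x_3 = 9, y_3 = 9.5, z_3 = 6.5, r_3 = 2, x_4 = 2, y_4 = 2.5, z_4 = 5.5, w_4 = 3, h_4 = 4, x_5 = 3.5, y_5 = 6.5, z_5 = 9.5, w_5 = 2.5, d_5 = 5, x_6 = 1, y_6 = 8, z_6 = 8.5, w_6 = 2, h_6 = 2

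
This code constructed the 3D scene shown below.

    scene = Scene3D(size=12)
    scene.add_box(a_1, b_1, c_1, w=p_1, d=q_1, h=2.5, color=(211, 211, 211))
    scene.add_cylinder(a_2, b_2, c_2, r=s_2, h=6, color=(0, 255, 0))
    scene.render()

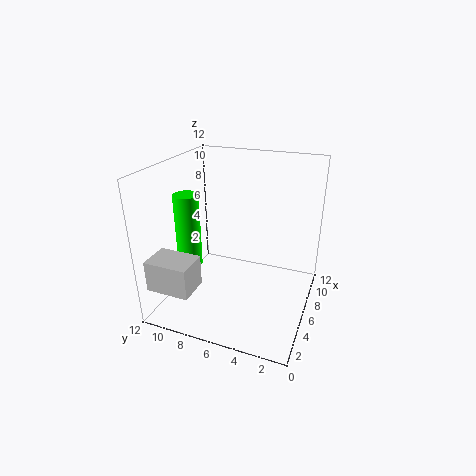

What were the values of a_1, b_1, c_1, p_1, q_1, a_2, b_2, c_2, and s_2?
a_1 = 0.5, b_1 = 8, c_1 = 3, p_1 = 2.5, q_1 = 3.5, a_2 = 4, b_2 = 9.5, c_2 = 4, s_2 = 1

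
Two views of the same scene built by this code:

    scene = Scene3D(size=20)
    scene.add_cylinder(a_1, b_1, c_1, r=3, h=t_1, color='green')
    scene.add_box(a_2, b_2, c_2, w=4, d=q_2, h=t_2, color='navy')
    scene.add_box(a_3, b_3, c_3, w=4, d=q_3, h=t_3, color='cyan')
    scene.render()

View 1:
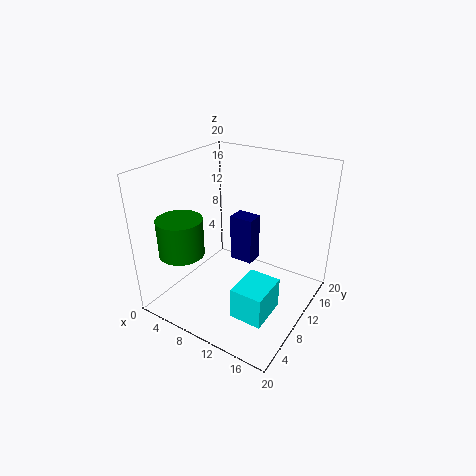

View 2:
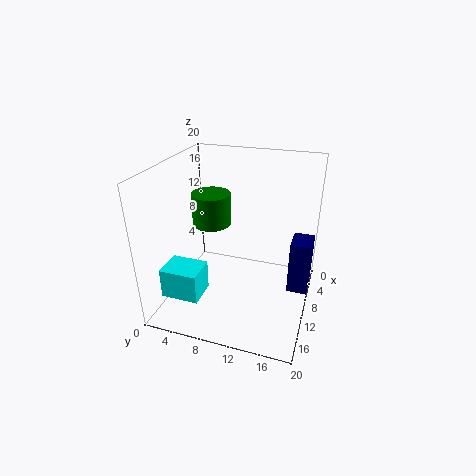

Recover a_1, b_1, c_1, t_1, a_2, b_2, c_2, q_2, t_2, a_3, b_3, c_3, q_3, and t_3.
a_1 = 5, b_1 = 4, c_1 = 9, t_1 = 5, a_2 = 4, b_2 = 17, c_2 = 1, q_2 = 3, t_2 = 8, a_3 = 14, b_3 = 2, c_3 = 4, q_3 = 5, t_3 = 4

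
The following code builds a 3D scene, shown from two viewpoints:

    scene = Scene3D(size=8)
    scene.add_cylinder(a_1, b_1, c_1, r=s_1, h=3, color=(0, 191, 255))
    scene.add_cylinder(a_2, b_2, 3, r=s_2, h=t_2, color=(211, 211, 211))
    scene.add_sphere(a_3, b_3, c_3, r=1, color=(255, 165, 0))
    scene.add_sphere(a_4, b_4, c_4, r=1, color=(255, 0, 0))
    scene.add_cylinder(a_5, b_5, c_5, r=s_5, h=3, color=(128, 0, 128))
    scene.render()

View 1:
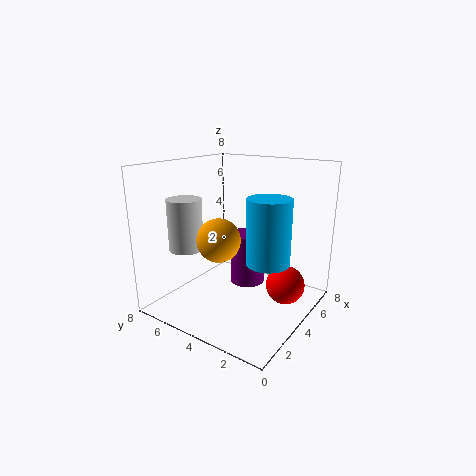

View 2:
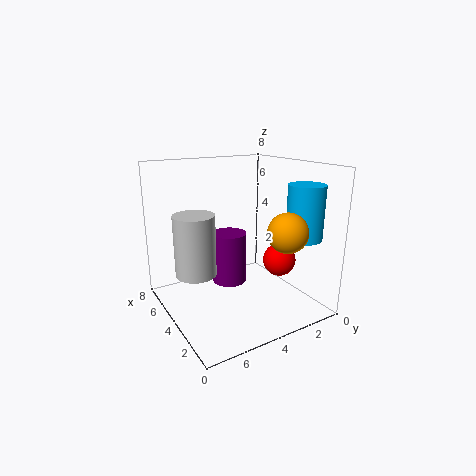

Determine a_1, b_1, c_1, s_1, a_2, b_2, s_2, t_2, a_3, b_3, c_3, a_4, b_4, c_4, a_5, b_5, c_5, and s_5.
a_1 = 2
b_1 = 1
c_1 = 4
s_1 = 1
a_2 = 3
b_2 = 7
s_2 = 1
t_2 = 3
a_3 = 1
b_3 = 3
c_3 = 5
a_4 = 4
b_4 = 1
c_4 = 2
a_5 = 5
b_5 = 4
c_5 = 1
s_5 = 1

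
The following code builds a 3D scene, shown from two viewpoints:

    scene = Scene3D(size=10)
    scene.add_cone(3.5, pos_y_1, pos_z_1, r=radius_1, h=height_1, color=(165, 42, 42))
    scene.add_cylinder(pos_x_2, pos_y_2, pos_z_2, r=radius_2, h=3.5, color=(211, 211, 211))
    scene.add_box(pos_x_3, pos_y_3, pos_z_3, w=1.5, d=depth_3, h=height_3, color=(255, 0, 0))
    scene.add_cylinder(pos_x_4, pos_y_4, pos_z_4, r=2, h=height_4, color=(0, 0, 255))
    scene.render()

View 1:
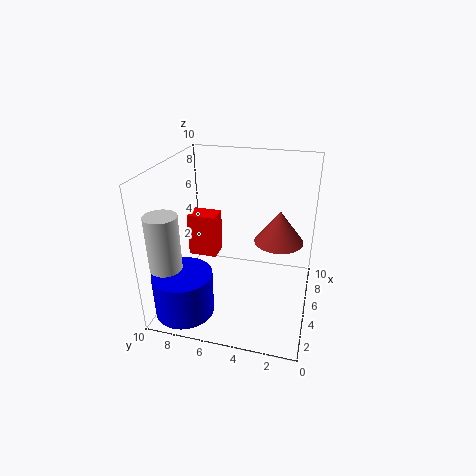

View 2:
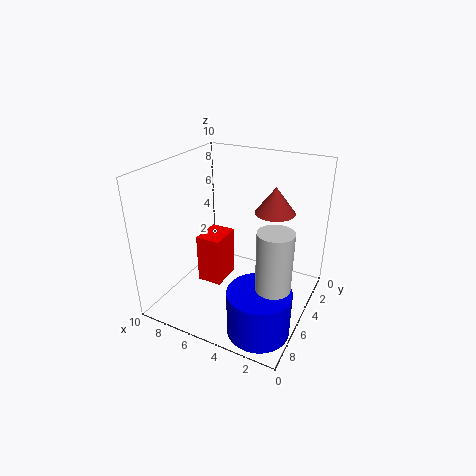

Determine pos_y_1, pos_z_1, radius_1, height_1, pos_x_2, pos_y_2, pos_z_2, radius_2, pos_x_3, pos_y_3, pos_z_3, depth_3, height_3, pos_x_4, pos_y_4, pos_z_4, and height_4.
pos_y_1 = 2; pos_z_1 = 6; radius_1 = 1.5; height_1 = 2; pos_x_2 = 1; pos_y_2 = 8.5; pos_z_2 = 4.5; radius_2 = 1; pos_x_3 = 4.5; pos_y_3 = 6.5; pos_z_3 = 3.5; depth_3 = 2; height_3 = 3; pos_x_4 = 2; pos_y_4 = 8; pos_z_4 = 0.5; height_4 = 3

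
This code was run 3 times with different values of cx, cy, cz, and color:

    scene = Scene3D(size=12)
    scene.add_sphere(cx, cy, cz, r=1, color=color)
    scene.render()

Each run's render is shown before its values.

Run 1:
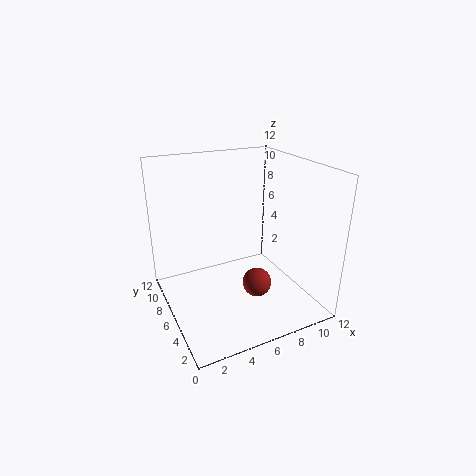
cx = 5; cy = 1; cz = 5; color = 'brown'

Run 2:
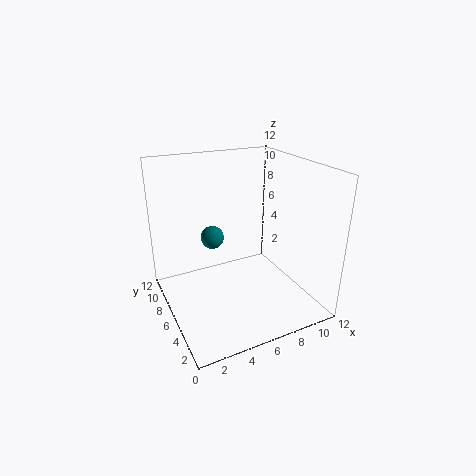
cx = 4.5; cy = 8; cz = 5.5; color = 'teal'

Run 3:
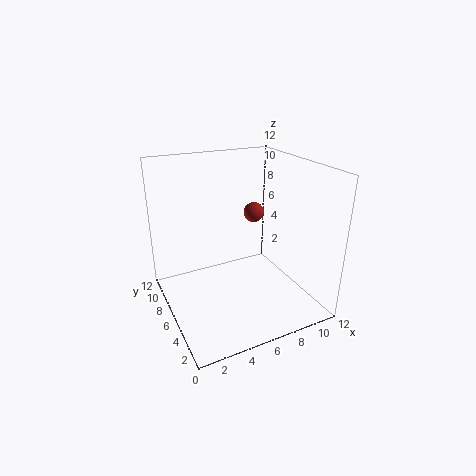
cx = 10; cy = 10.5; cz = 6; color = 'brown'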